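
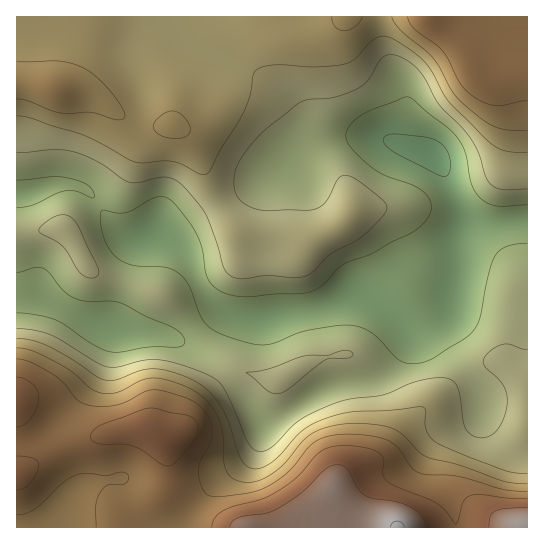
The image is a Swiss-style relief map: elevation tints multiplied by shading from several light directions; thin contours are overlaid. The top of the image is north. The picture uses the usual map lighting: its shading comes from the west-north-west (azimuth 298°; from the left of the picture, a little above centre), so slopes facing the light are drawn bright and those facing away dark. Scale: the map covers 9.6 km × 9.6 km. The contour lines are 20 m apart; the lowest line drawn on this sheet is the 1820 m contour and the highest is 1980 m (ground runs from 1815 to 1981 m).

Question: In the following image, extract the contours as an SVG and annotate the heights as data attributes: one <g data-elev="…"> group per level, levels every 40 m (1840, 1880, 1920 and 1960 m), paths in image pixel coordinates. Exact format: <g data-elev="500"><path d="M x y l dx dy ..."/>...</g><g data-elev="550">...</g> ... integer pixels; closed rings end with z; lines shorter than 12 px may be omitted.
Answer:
<g data-elev="1840"><path d="M17 272l18-5 8 1 7 6 13 16 10 7 13 4 25 0 11 2 24 13 29 13 8 6 2 7-2 3-5 2-27 0-30 5-10 0-18-7-38-25-18-5-20-2"/><path d="M527 243l-20 3-7 4-5 5-7 20-8 43-3 8-6 7-8 6-32 20-9 4-11 1-6-1-7-4-19-20-9-7-16-6-16-1-31 5-32 13-10 2-18-2-29-10-9-6-6-6-14-35-11-13-13-6-34-2-9-4-8-6-5-7-5-9-4-22 2-7 15 3 8 0 8-3 21-12 7-2 5 1 11 9 18 25 7 17 5 29 4 6 7 7 12 5 15 2 30-3 26 0 12-3 10-6 20-20 28-11 20-12 20-9 11-8 7-10 2-6 0-6-7-10-10-7-27-10-13-7-21-19-7-12 0-5 2-6 11-10 14-8 33-12 8 3 14 13 21 16 9 10 8 15 6 31 9 13 8 6 8 2 30-1"/><path d="M17 180l36-3 15 1 19 7 5 5 2 5-1 3-16-7-11 0-9 2-24 12-16 3"/></g><g data-elev="1880"><path d="M527 474l-13-1-11-3-35-13-31-14-6-5-4-7-2-8 1-13-2-3-3 0-31 3-39 2-26 7-14 6-9 6-22 24-10 9-11 4-8 0-6-3-5-8-12-36-8-16-11-14-14-10-21-9-20-3-13 1-26 10-10 0-8-3-23-16-25-15-16-6-16-2"/><path d="M17 116l13 2 53 17 51 27 9 1 19-2 11 0 10 4 16 9 6 1 5-4 11-22 22-36 7-18 3-20 3-5 7-3 11-2 40 2 31-3 10-5 19-20 5-2 6-1 16 7 22 18 9 10 17 31 41 41 15 8 22 2"/></g><g data-elev="1920"><path d="M17 515l9-2 9-4 27-26 13-8 12-2 19 3 13-4 7 1 3 5-3 5-4 2-15 0-8 9-3 12 0 21"/><path d="M527 491l-24-2-48-13-34-3-8-4-14-20-10-8-16-5-27-2-17 2-14 6-8 7-20 24-22 15-19 5-25 4-10-1-5-2-3-4-3-9-2-10 3-10 10-20 1-14-5-13-11-11-14-7-28-6-9 2-18 9-10 4-15 2-13-2-12-6-13-16-12-9-22-12-13-3"/><path d="M408 17l2 6 4 6 22 16 7 6 17 32 13 13 12 7 10 3 32-5"/></g><g data-elev="1960"><path d="M426 527l-2-6-3-6-11-8-15-6-24-3-8-4-6-7-10-18-4-3-5-1-7 1-5 3-24 23-23 16-13 5-28 5-6 4-2 5"/><path d="M527 508l-22 1-10 2-5 6-1 10"/></g>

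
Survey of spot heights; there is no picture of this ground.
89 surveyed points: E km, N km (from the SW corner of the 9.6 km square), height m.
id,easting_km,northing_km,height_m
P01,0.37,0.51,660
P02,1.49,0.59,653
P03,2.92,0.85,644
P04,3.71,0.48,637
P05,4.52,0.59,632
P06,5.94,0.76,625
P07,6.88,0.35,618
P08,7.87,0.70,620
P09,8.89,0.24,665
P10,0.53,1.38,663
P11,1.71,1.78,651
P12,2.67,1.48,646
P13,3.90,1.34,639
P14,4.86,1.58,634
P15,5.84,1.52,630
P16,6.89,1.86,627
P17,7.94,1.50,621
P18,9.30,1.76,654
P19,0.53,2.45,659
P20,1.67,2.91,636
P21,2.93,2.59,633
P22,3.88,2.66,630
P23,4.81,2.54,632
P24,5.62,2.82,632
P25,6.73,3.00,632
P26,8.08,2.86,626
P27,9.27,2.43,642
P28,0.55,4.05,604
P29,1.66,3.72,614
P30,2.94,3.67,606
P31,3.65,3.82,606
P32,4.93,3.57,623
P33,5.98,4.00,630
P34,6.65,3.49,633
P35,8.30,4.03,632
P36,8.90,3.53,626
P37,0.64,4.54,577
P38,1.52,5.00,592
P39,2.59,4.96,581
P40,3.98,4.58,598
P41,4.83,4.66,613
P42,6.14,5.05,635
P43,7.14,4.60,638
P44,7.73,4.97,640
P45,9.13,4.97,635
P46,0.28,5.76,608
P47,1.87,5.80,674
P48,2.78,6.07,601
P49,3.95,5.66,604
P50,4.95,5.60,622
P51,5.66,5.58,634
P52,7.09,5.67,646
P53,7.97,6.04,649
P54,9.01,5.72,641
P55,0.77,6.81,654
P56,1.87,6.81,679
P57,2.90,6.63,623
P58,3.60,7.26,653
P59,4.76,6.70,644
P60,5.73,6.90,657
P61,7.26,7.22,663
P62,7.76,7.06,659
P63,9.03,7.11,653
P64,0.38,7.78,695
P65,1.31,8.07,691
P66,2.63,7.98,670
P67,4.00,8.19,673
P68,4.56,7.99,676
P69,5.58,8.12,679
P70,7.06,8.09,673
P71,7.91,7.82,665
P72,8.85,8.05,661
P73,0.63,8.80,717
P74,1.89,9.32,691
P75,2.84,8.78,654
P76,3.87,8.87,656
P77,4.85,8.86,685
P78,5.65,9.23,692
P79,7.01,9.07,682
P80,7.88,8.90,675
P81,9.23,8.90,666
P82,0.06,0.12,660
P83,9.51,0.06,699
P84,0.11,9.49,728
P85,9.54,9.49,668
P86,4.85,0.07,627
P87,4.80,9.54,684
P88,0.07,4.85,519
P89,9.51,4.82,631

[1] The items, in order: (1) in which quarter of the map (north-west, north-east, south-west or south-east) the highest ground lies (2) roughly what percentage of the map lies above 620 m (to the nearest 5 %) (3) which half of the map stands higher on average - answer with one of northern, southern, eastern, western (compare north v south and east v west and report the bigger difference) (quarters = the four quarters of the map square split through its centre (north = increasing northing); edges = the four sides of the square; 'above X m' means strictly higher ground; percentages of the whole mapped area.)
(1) The highest ground is in the north-west quarter.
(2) Ground above 620 m makes up about 85 % of the sheet.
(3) The northern half stands higher on average than the southern half.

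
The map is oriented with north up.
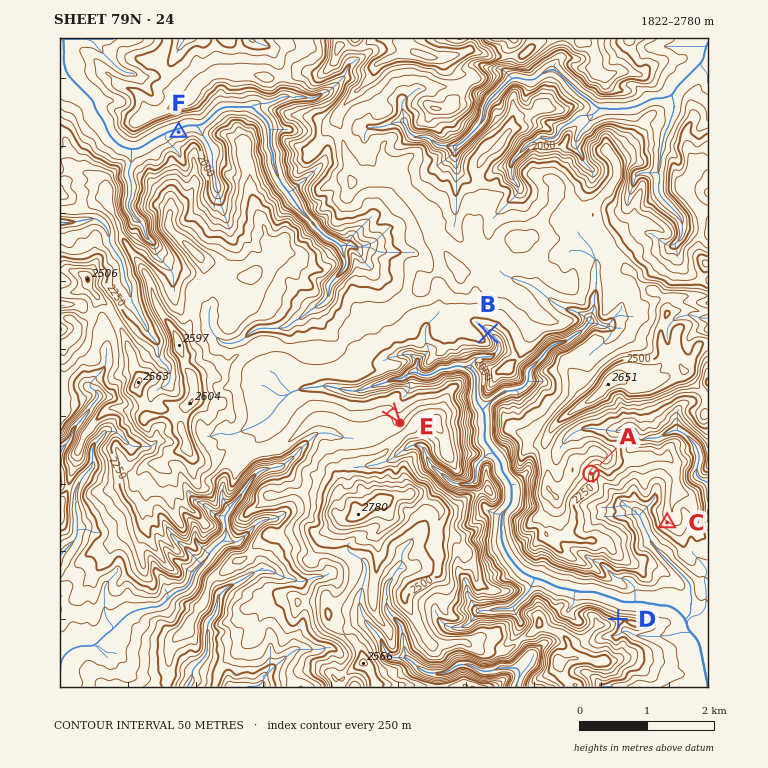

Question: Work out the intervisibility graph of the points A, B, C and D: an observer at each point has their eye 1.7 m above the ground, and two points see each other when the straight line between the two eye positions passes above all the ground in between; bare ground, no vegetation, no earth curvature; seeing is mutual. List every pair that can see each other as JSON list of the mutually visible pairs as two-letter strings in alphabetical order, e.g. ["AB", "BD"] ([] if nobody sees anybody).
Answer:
["AC", "CD"]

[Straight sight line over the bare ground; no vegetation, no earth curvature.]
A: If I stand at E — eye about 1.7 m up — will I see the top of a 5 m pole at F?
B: No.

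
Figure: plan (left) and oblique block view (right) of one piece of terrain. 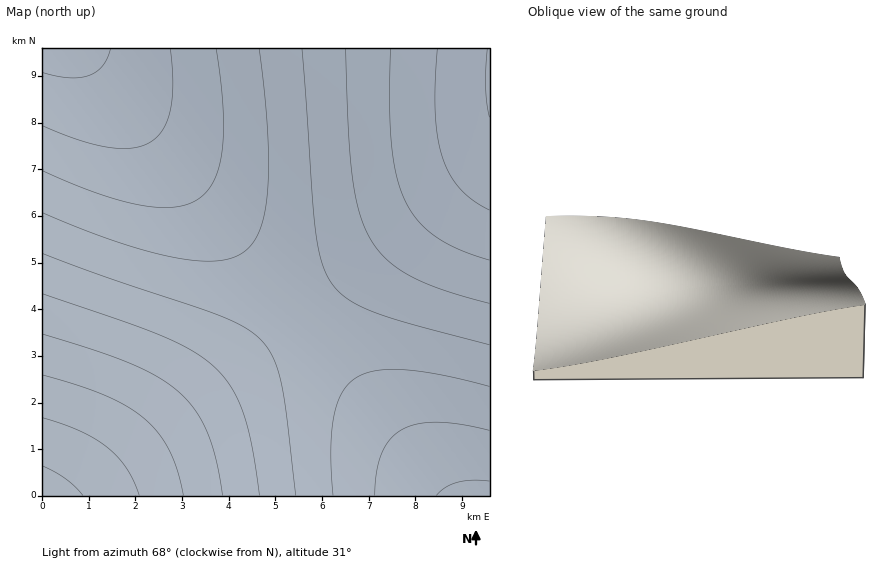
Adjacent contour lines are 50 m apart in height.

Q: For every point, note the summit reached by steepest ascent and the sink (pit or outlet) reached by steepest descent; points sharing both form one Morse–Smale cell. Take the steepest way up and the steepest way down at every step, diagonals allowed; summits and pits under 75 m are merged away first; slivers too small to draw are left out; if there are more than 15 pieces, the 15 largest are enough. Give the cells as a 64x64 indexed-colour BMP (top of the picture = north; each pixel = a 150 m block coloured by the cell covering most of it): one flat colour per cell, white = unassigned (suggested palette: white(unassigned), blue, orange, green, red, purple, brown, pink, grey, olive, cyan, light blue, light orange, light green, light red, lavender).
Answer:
<image width="64" height="64" href="data:image/bmp;base64,Qk12CAAAAAAAAHYAAAAoAAAAQAAAAEAAAAABAAQAAAAAAAAIAAATCwAAEwsAABAAAAAAAAAA////ALR3HwAOf/8ALKAsACgn1gC9Z5QAS1aMAMJ34wB/f38AIr28AM++FwDox64AeLv/AIrfmACWmP8A1bDFABEREURERERERERERERERERERERERERERERERERDMzMzERERFEREREREREREREREREREREREREREREREREMzMzMRERERREREREREREREREREREREREREREREREREMzMzMxERERERREREREREREREREREREREREREREREREMzMzMzEREREREUREREREREREREREREREREREREREREMzMzMzMRERERERFEREREREREREREREREREREREREREMzMzMzMxERERERERREREREREREREREREREREREREREMzMzMzMzEREREREREUREREREREREREREREREREREREQzMzMzMzMREREREREREUREREREREREREREREREREREQzMzMzMzMxERERERERERFEREREREREREREREREREREQzMzMzMzMzERERERERERERREREREREREREREREREREQzMzMzMzMzMREREREREREREUREREREREREREREREREQzMzMzMzMzMxEREREREREREREURERERERERERERERERDMzMzMzMzMzERERERERERERERFERERERERERERERERDMzMzMzMzMzMRERERERERERERERRERERERERERERERDMzMzMzMzMzMxEREREREREREREREURERERERERERERDMzMzMzMzMzMzERERERERERERERERFERERERERERERDMzMzMzMzMzMzMRERERERERERERERERFERERERERERDMzMzMzMzMzMzMxERERERERERERERERERREREREREREMzMzMzMzMzMzMzEREREREREREREREREREUREREREREMzMzMzMzMzMzMzMRERERERERERERERERERFEREREREMzMzMzMzMzMzMzMxERERERERERERERERERERFEREREMzMzMzMzMzMzMzMzERERERERERERERERERERERREREMzMzMzMzMzMzMzMzMREREREREREREREREREREREUREQzMzMzMzMzMzMzMzMxERERERERERERERERERERERFEQzMzMzMzMzMzMzMzMzERERERERERERERERERERERERQzMzMzMzMzMzMzMzMzMREREREREREREREREREREREREiMzMzMzMzMzMzMzMzMxEREREREREREREREREREREREiIjMzMzMzMzMzMzMzMzEREREREREREREREREREREREiIiIzMzMzMzMzMzMzMzMRERERERERERERERERERERESIiIiMzMzMzMzMzMzMzMxERERERERERERERERERERESIiIiIiMzMzMzMzMzMzMzERERERERERERERERERERESIiIiIiIjMzMzMzMzMzMzMRERERERERERERERERERESIiIiIiIiIzMzMzMzMzMzMxERERERERERERERERERESIiIiIiIiIiMzMzMzMzMzMzERERERERERERERERERERIiIiIiIiIiIjMzMzMzMzMzMRERERERERERERERERERIiIiIiIiIiIiIjMzMzMzMzMxERERERERERERERERERIiIiIiIiIiIiIiIzMzMzMzMzERERERERERERERERERIiIiIiIiIiIiIiIiMzMzMzMzMRERERERERERERERERIiIiIiIiIiIiIiIiIjMzMzMzMxERERERERERERERERIiIiIiIiIiIiIiIiIiIjMzMzMzEREREREREREREREREiIiIiIiIiIiIiIiIiIiIzMzMzMREREREREREREREREiIiIiIiIiIiIiIiIiIiIiMzMzMxEREREREREREREREiIiIiIiIiIiIiIiIiIiIiIjMzMzEREREREREREREREiIiIiIiIiIiIiIiIiIiIiIiIzMzMREREREREREREREiIiIiIiIiIiIiIiIiIiIiIiIiIzMxERERERERERERESIiIiIiIiIiIiIiIiIiIiIiIiIiMzERERERERERERESIiIiIiIiIiIiIiIiIiIiIiIiIiIjMRERERERERERESIiIiIiIiIiIiIiIiIiIiIiIiIiIiIxERERERERERESIiIiIiIiIiIiIiIiIiIiIiIiIiIiIiERERERERERESIiIiIiIiIiIiIiIiIiIiIiIiIiIiIiIRERERERERESIiIiIiIiIiIiIiIiIiIiIiIiIiIiIiIhERERERERERIiIiIiIiIiIiIiIiIiIiIiIiIiIiIiIiERERERERERIiIiIiIiIiIiIiIiIiIiIiIiIiIiIiIiIRERERERERIiIiIiIiIiIiIiIiIiIiIiIiIiIiIiIiIhERERERERIiIiIiIiIiIiIiIiIiIiIiIiIiIiIiIiIiERERERERIiIiIiIiIiIiIiIiIiIiIiIiIiIiIiIiIiIREREREREiIiIiIiIiIiIiIiIiIiIiIiIiIiIiIiIiIhEREREREiIiIiIiIiIiIiIiIiIiIiIiIiIiIiIiIiIiEREREREiIiIiIiIiIiIiIiIiIiIiIiIiIiIiIiIiIiIREREREiIiIiIiIiIiIiIiIiIiIiIiIiIiIiIiIiIiIhEREREiIiIiIiIiIiIiIiIiIiIiIiIiIiIiIiIiIiIiEREREiIiIiIiIiIiIiIiIiIiIiIiIiIiIiIiIiIiIiIRERESIiIiIiIiIiIiIiIiIiIiIiIiIiIiIiIiIiIiIhERESIiIiIiIiIiIiIiIiIiIiIiIiIiIiIiIiIiIiIi"/>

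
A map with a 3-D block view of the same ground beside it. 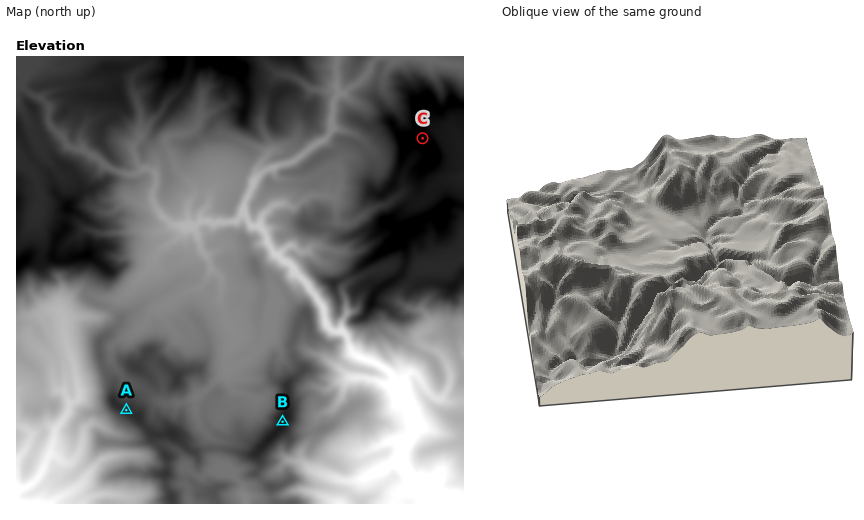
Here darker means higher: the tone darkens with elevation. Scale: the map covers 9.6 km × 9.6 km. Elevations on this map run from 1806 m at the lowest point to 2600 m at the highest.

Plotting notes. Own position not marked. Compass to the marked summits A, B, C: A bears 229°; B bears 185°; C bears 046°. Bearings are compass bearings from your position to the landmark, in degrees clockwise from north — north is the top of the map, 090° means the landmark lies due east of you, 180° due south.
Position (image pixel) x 297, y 261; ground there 2120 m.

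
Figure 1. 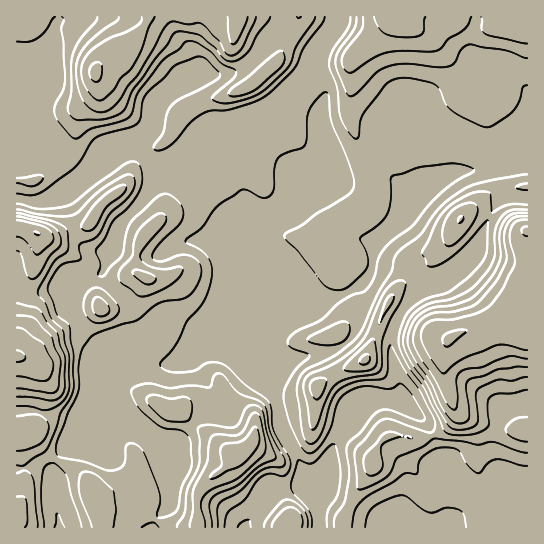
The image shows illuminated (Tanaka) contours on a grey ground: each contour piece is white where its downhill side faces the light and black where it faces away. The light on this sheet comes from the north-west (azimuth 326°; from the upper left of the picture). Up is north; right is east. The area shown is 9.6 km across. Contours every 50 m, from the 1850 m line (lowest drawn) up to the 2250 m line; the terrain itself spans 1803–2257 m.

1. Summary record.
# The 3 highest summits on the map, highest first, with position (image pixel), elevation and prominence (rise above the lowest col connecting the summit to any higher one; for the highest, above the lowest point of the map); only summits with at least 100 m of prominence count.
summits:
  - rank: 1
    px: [450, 338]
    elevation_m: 2256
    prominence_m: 337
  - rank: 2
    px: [95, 73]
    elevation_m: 2210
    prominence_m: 273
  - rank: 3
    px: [37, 233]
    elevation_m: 2201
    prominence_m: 130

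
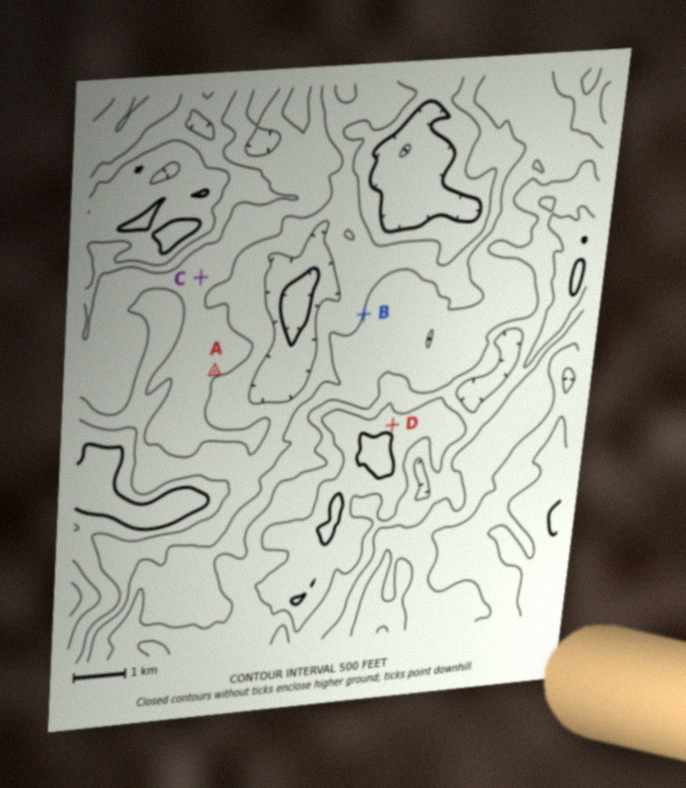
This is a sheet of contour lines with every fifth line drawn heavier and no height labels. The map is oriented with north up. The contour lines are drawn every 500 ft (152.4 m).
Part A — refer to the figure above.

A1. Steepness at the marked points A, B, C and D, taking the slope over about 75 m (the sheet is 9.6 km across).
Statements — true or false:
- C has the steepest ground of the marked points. false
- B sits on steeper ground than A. true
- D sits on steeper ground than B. false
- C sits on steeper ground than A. false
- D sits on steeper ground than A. true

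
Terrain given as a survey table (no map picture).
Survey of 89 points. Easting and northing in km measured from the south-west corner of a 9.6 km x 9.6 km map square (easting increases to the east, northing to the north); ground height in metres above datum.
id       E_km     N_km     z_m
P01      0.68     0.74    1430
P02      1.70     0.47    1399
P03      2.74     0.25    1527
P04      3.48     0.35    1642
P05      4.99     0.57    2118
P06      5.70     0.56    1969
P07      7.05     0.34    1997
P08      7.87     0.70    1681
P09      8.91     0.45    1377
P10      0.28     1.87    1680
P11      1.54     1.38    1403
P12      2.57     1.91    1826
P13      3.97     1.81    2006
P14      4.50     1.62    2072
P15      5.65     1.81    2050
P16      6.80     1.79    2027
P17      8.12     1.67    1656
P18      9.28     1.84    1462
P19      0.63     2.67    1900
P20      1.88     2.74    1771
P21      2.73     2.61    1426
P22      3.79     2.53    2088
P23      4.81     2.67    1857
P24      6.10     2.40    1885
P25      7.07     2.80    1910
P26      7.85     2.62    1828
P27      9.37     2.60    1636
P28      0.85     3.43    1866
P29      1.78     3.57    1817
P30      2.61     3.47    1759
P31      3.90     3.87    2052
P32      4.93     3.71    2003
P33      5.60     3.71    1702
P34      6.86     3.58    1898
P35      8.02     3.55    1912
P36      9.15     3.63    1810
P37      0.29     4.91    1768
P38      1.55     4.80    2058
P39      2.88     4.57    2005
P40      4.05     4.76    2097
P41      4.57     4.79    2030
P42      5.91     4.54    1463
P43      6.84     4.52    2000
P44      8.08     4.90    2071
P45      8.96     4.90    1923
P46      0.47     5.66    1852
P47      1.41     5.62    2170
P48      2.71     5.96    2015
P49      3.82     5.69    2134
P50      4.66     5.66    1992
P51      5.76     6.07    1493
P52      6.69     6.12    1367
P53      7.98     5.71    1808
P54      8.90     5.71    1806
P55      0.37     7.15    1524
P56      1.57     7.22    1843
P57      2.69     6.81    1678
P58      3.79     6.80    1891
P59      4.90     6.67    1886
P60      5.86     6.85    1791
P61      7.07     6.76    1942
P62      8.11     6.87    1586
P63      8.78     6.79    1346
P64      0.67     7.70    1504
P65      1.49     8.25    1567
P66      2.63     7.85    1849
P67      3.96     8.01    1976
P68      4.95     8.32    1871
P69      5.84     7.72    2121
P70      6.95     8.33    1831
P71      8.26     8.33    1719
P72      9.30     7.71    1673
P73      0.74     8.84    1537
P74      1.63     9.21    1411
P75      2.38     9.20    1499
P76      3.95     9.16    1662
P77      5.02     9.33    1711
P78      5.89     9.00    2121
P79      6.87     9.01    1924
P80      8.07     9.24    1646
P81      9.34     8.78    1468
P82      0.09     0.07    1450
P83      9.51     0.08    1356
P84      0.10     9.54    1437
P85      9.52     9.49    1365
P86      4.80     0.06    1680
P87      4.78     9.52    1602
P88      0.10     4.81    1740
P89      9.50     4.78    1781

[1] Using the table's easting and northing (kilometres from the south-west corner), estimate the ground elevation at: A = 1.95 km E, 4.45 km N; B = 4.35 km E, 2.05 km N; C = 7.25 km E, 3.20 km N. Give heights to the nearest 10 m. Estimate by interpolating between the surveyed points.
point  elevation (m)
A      1920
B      2050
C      1970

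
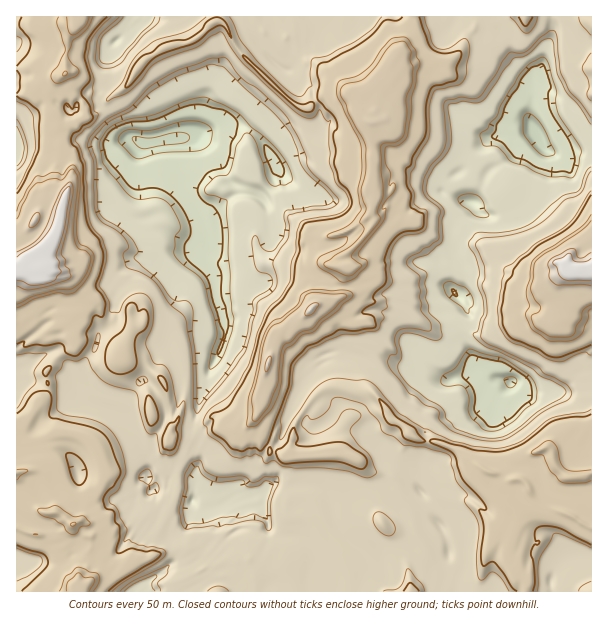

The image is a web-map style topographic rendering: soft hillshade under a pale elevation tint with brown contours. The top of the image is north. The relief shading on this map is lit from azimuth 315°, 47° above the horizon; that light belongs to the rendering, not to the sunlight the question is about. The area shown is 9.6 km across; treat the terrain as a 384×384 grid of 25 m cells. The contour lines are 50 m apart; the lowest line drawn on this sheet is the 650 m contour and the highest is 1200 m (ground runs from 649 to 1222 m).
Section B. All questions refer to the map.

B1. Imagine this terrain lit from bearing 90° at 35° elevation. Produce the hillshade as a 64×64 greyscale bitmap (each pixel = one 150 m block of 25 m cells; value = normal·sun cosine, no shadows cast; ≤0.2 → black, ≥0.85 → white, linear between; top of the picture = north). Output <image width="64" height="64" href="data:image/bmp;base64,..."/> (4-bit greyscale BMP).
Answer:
<image width="64" height="64" href="data:image/bmp;base64,Qk12CAAAAAAAAHYAAAAoAAAAQAAAAEAAAAABAAQAAAAAAAAIAAATCwAAEwsAABAAAAAAAAAAAAAAABEREQAiIiIAMzMzAERERABVVVUAZmZmAHd3dwCIiIgAmZmZAKqqqgC7u7sAzMzMAN3d3QDu7u4A////AEV4U2vd7blzSJmHmpmZmZmZmZmYiFa8mZiJmESd2Yh2ZEdzWcyszKVHiZmZmZmZmZmZmZmZd6qZmIiVNq7ZiIiHNHd5qZmsy4aImZmZmZmZmZiZmZiImZmYZoVYrcmImYhTeIiZmIm9yYmZmZmZmZmZiJmZmImZmYhkZ4m9yZmZRVeJiJm5eZvKmZmZmZmZmZmJmZmImZmZiGNoiazKmYh4iZmImb25mZmZmZmJmZmZmJmZmYiZmZmIY1iZq8yXQ4iZh5mZvcmZmZiJmYiZiJmImZmIeamZmYhzSJmrumRomZhlnKq9uZmbynd3d5lnmZmZmIeKqZmYiHNImZqXeIiYd4qaqd2pmZzqmIiHhTeZmZmJh5qZmZiIVGiJmYiJmZiImpmcy5mZnOqJmImUJ5mZmZmImZmZmIdVZ4iZiJmZmZmZma3amZiL7IiZmYUmmZmZmZmZmZmIh1RoiYmZmZmZmZmYisyqt2rtmJmIhzSJmZmZmZmZmIiFNoiYiZmImamZm7dovcyWeu2GeYWKZYmZmZiJmZmZiFNoiIiZl2iaqpmctmit24aJ3FR4iJiIiIiIdpupmZmIM3iZmZl2moiZmayWeb25mImqdoiJh1SJmId4zamZmYc0iZmZmGi6mZmZqoeKzLmXermIhmmHZ4mYmZvLmJmYdUeZh2d3ermZmZmZiJvMqYRM2ZhDeZq3epd4rKmYdnh5uph2VDV6qZmZiJmZq8uYhUzadEeJm9lrqIiqmIZGy6qruXYzMliZmZqYiZmrqZZYetljWIeb24qpiJqYVYvKvMq8tjIiJIiZiaq6mZmZhUu4y1NohHztiJmYiZdIy5nNq9yZciI1Z3clndqZmZmEW7m9YkVjO/63iZmZhnvJq8yc25mWM0NoiBON2pmZmYVqq76SUzI679h5mYiHq6rMqZzbmZhyR0NoZWvKmZiIh4ecvsQkISff6neJmYq6vbqpnNqal2NIU2iHWcqZhmiqdry+2DMwBc/7iIiZmZrcmryqqaulIkRGiIZZyphlaKuIu67pUiED3/yYiJmZrdqZq8uZmYQiNomZiGe6mGVorLqZrutjIADP/ZmImZm9ypmZzbiGMTRniZmZh2abhGi8ypm+3YMwAK7dyZiJmazbmImspVMkdTabuoiJhpy1WLzJmc7No0AAfMy8qZmZnOqImZmENWVFeIiaqYiInMdXm8qZzbzFMgBJvKq7mJmc2neqmGNWNYZFi8yZmImbyXZ5zJndrNUyAAaJvbmInNqpisuZcjM3U2ib3ZmZiZq7pmnNqsyt1DQQI0ec25msypm9yZmCIjdDeJnOqZmImZ3FWsy7u72zRiElMWvNysy6mc2pqnIRSGRYmb3MqYiZrddovNyZzZNHQzJCOJvcrMua3avJQBI3U2iZmXiZmbvNuYid2pndg1iFICVomKqs25rdzbQxMzczeImIZ5q7zf6pmb25mtxzWJgxJIiHipnNut27hmNENkJmZ4iZmb3N/sqrypmsymNYhjMkh1R82s27zKmYczY0MkNYmYmZzaz/3Mupm8uYY1h2VTN0R5vc3c3JmZhzSGMiI2mYV5rdrO/c25m9yphTWHdEQ2dVjcrdu8upmFNohjETSbdTSd7czsvcmb3JmWJYiWISaIdIy73JrMuXNHiJcyImmZc0z/zdvNqZrMqZY1iZhAFoeIasq8qa3Zhmd2Z4YxJXaHOP/9zMqZmry5lTaJmUAUiHZnvamb3tmZiIh1RnQRFWhV///amZmazKmFNomYQlVmVTSdyZzv2pqXeIhjV0EjaFTv/9mZmZvLmIU2mZh3ZnZCEo26vM3bu3V4mYY0YgBIY7//2ZqYm7qHZmeah4mIhjABjdre3KzJRYmZmGRDABaDj//ZzKiZmXRYmYmHiIhzEQKM2+/rmah4iZmZiGIABHd//9vbmZmZhUiXebt1ZzIjQnzd7uuZmZiJmZmIgwAWdl3/7cmZmZmIZlaK3GNDRSVjbd3t3JmImYiau5hREASIi//8mYiJmZmIM4vbQjNkN2Nt2t3duZmZmru5iFIgAXmd//yspmeIiIhDjdckM3Q2Y23JzbzamZm9ubpmYxABab7/7NyoiIh1RlN9s1Y1hDZjfLq9292aurub2TVTIAJpzu/+24iZmYY1dHplhDeEN0N5nNzc3avcqb3ENjRxEmmc3e25eKuphjWGVWhjWIU0JImc7O3dmb25zZJEN4ZDaZi+7LqZmZmGeIQ2h0NohTEniZvt7uyZnNvMZFJXZkR6p626u6mruYiHRHiFM1qUQkiZm+7u7Jma3Kl3M3QDV5mZzZmb25mrqGVoh0M2iHZDeJmb7e7LmKrdqYc0UhZ5mZvbl4rNuZmZd4h0M4uFRTSImZrd3ZiJzb3JlzEUZXiIms2oSMzLmZmYhkQ5yYU1VGeJmd26q7q9zNuXIDd2eGWc7qhUrKvKmZhjRJyohDaIZEiZ3amc25zc3ZUAV1Z4hozvxzFcyZq7l0NJypiFRoiHNInNuZzbmt28xQFmRGeHm+/YMSe7qZmYZJypiIh1RohTad2pmtyZvKqoInhzR4eL7+lzJFiruphYupiZmZh1RnQ43dyWm5mZi9oziIJHhnrv6oYjZneMx3q5mZmZmIhjR2ir3JiJmZmJzFSIhGiFOd/tqXNIh1aprJmZmZmZmYc0iJzbmImZmGi7l4dleHVHzt7aljSIdFnLmZmZmZmZmWRnjdqZiJmXR9yYhl"/>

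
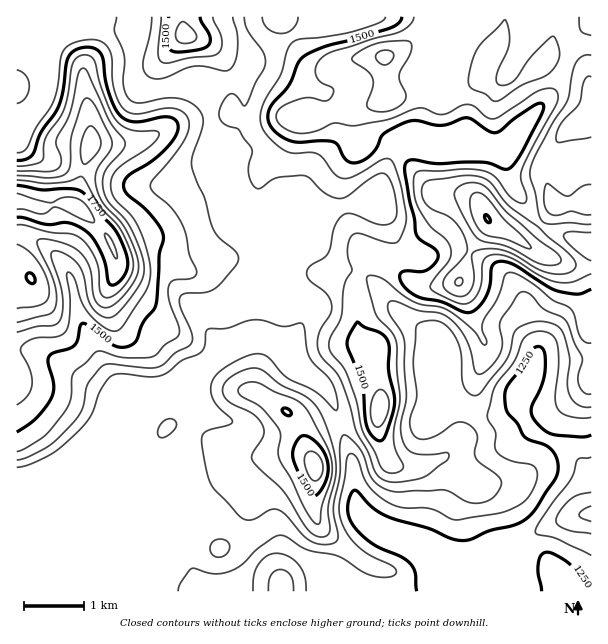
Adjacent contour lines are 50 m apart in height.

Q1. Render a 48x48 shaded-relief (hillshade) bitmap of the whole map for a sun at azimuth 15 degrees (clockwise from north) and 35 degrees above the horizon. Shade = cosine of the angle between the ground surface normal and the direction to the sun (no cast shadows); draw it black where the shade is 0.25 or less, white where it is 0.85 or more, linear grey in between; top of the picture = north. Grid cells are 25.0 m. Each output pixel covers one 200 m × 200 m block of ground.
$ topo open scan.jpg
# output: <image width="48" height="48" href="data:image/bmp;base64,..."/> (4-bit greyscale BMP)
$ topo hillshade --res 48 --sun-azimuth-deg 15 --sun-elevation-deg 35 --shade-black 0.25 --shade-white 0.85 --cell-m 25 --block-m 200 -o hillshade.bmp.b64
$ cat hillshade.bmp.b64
<image width="48" height="48" href="data:image/bmp;base64,Qk32BAAAAAAAAHYAAAAoAAAAMAAAADAAAAABAAQAAAAAAIAEAAATCwAAEwsAABAAAAAAAAAAAAAAABEREQAiIiIAMzMzAERERABVVVUAZmZmAHd3dwCIiIgAmZmZAKqqqgC7u7sAzMzMAN3d3QDu7u4A////AIiIiIiIiIiIiIiJqpiIdmeJmIiIiId5qoiIiIiIiIiHZniKupiHZnmqmIiIiIeJqoiIiIiIiIiGVniaunZmebu6iHd3iIiau4iIiIiIiIh3eHeJl0JHrMypdlZ3eIq8u4iIiIiIiId3mYd3YxJry6l2VVZmZnrMzIiIiIiIiId4iHdmUiaruXVUVVVVVWirvIiIiIiIiHd4h3dmQ1iqhkRFVWVEVVZ4iYiIiIiIiHiId2d1RFd4dDNEVVRFZmZmZYiIiIiIiIiYdmd2REVnYxI0RVV3h3dmZWeIiIiIh4mYZnd2RFZ4YhJFZmiqqZh3diRXiIiId4iHd4h2VXqYUjaJh4q7u6qZhzM1eIiId3d3eJiHZ7y3MVm7qZmaqqqpdlREV4iIh3d4mqmHec22EVm7uqmZmqqHVWZlVXiIiIiJqphlabymIliqqqqqqZhlVWZ2ZniIiamZh2REerumNGeIiaqZqYdlQ3d3d3eIiaqYZDNYvMyVRpiIiJh4mYh2Q3iIiHd3d4mHZWec7tp0SLqZiIZniIh2VImZh2ZURFeHiavN3KdDV6qpiHZlV4iHZpmZdmUhEkVnm7zMuXQkV5qZiHZlRoh3d5mHZmMSNFRGmru6mFM1Z5mZiHZmZnh2ZnZVZ2M1ZmVniJqoh2ZniaqYiGRoh2ZVQ0M0d0JXh2iZZnd3Z3iIm8yodjN5l1MzNDI1hiJXd5qoZmZmd4mYm8uVMgJohlMiRkNHhRJFaKuXd4d4iIh3mqhBAAFWd2QzV2V5lDM0aKhleJiIiGZoqoQQEAJXd2MiRnerlUU0aIZVd4iIh1V4qGNGdVZ4hjABNZrLdEVWiYZ4h3eIh3iIh2abqaqYYgACVqzIMzSKqYiZmIiIiJmId4mqmaqEEABYqruDIzWsuYmZmZiIiJmIiaqWVnhAADnMypYhIjjduZmZmZiIiIiIq7p1RWUgFr3KdTESIm3tuqqpmYiIiHiJu6l1VUMlndtkISNVRs/9uqqpmYiId3iJqZhTRERq3sc0Q4qprN7cu6qZiId3d3d3iIYzVmet7ZV5h+7u7cuqmZmZiId3d3ZVaIU1iZve2mWaqv/+y5h3d4iJiId3ZmZVRWRZzd7+yWaaq/7KiHVVVWeJmIiHZWVVREWM3e7tuYiIicp2Z2ZmVVaImHh2RERWZleruru6mZmHZoh3eJmph2Z4h3djIiRWd2eIiIiHeJmGVXmZiKzdy5iId3dSNEVVZlVmVWZUV4mYd3mpib3u3cyph4dleIh2VDI0REQ0RWiZmGiYeczdzNy5iIiJqqmIhkRVZlRFVEaJmHiHecy6mqqYiYiaqpiJmHiIiHVXdkRXh6mHabuph3eIiIiZmYd3d4mZiId4iGRXiLmHerqYdlVVZ4iIiIh2ZWeIiIiIiIdniaiHnMuYh0ISR4h3iaqqmJmIiIiIiImImoiJvdyoh1M0eIhmirzd3dyoiIiZiImZq4iIq7qYh2aJqpdVeaq83e25iIiZmIiYmoiIiZmIh3iruodVeIiavdy5iIiZmIiImg=="/>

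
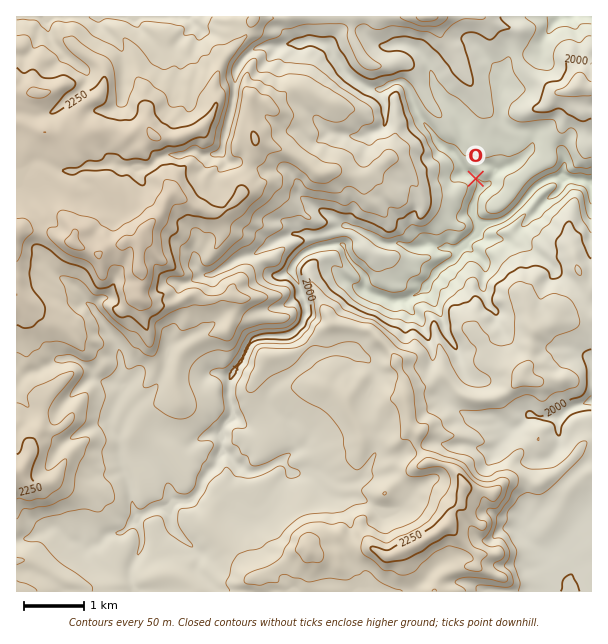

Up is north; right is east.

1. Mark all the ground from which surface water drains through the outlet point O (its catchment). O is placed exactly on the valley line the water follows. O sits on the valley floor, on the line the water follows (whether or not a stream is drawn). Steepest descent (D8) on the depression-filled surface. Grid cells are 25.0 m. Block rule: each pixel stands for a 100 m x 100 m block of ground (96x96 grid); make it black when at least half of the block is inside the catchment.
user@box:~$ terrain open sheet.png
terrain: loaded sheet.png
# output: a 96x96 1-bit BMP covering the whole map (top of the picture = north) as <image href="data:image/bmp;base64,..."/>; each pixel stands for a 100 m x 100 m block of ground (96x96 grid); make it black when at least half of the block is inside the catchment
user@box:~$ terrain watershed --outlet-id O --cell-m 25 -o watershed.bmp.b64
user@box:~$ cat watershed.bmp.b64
<image width="96" height="96" href="data:image/bmp;base64,Qk2+BAAAAAAAAD4AAAAoAAAAYAAAAGAAAAABAAEAAAAAAIAEAAATCwAAEwsAAAIAAAAAAAAA////AAAAAAAAAAAAAAAAAAAAAAAAAAAAAAAAAAAAAAAAAAAAAAAAAAAAAAAAAAAAAAAAAAAAAAAAAAAAAAAAAAAAAAAAAAAAAAAAAAAAAAAAAAAAAAAAAAAAAAAAAAAAAAAAAAAAAAAAAAAAAAAAAAAAAAAAAAAAAAAAAAAAAAAAAAAAAAAAAAAAAAAAAAAAAAAAAAAAAAAAAAAAAAAAAAAAAAAAAAAAAAAAAAAAAAAAAAAAAAAAAAAAAAAAAAAAAAAAAAAAAAAAAAAAAAAAAAAAAAAAAAAAAAAAAAAAAAAAAAAAAAAAAAAAAAAAAAAAAAAAAAAAAAAAAAAAAAAAAAAAAAAAAAAAAAAAAAAAAAAAAAAAAAAAAAAAAAAAAAAAAAAAAAAAAAAAAAAAAAAAAAAAAAAAAAAAAAAAAAAAAAAAAAAAAAAAAAAAAAAAAAAAAAAAAAAAAAAAAAAAAAAAAAAAAAAAAAAAAAAAAAAAAAAAAAAAAAAAAAAAAAAAAAAAAAAAAAAAAAAAAAAAAAAAAAAAAAAAAAAAAAAAAAAAAAAAAAAAAAAAAAAAAAAAAAAAAAAAAAAAAAAAAAAAAAAAAAAAAAAAAAAAAAAAAAAAAAAAAAAAAAAAAAAAAAAAAAAAAAAAAAAAAAAAAAAAAAAAAAAAAAAAAAAAAAAAAAAAAAAAAAAAAAAAAAAAAAAAAAAAAAAAAAAAAAAAAAAAAAAAAAAAAAAAAAAAAAAAAAAAAAAAAAAAAAAAAAAAAAAAAAAAAAAAAAAAAAAAAAAAAAAAAAAAAAAAAAAAAAAAAAAAAAAAAAAAAAAAAAAAAAAAAAAAAAAAAAAAAAAAAAAAAAAAAAAAAAAAAAAAAAAAAAAAAAAAAAAAAAAAAAAAAAAAAAAAAAAAAAAAAAAABAAAAAAAAAAAAAAAHwAAAAAAAAAAAAAA//AAAAAAAAAAAAAD//gAAAAAAAAAAAD///wAAAAAAAAAAAD///wAAAAAAAAAAAD///8AAAAAAAAAAAD///8BwAAAAAAAAAD///+H8AAAAAAAAAD///+P+AAAAAAAAAD//////AAAAB+AAAD//////AAAAB/gAAD//////AAAAD/wAAD//////gAB4D/4AAD//////gA/8H/4AAD//////gD/+P/wAAD//////wH////gAAD//////wf////gAAD//////3/////gAAD////////////wAAD//54H///////wAADAAAQB///////4AAAAAAAA///////4AAAAAAAAf//////8AAAAAAAAf//////8AAAAAAAAf//////4AAAAAAAAf//////4AAAAAAAAf//////wAAAAAAAAf//////wAAAAAAAAf//////gAAAAAAAAP//////gAAAAAAAAP//////AAAAAAAAAP//////AAAAAAAAAH/////+AAAAAAAAAD/////8AAAAAAAAAB/////8AAAAAAAAAA/////4AAAAAAAAAAf////4AAAAAAAAAAf////wAAAAAAAAAAP////wAAAA="/>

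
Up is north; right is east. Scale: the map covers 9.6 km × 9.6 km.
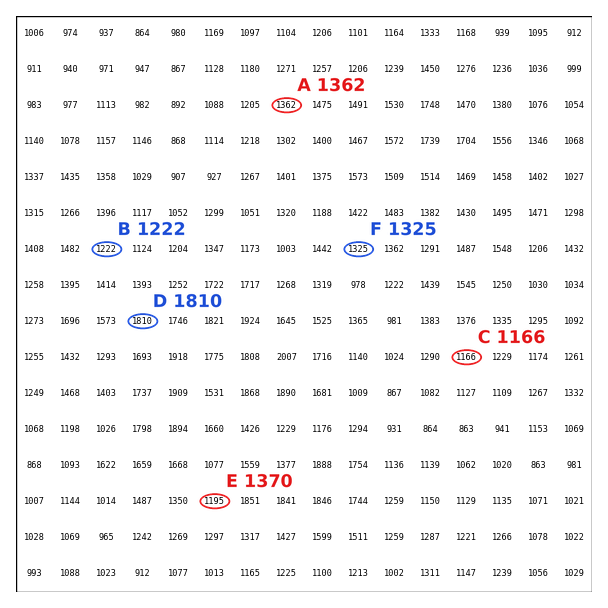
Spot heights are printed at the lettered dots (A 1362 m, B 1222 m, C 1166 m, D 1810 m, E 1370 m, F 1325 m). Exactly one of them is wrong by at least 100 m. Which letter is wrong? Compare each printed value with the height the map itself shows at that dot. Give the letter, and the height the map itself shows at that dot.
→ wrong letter E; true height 1195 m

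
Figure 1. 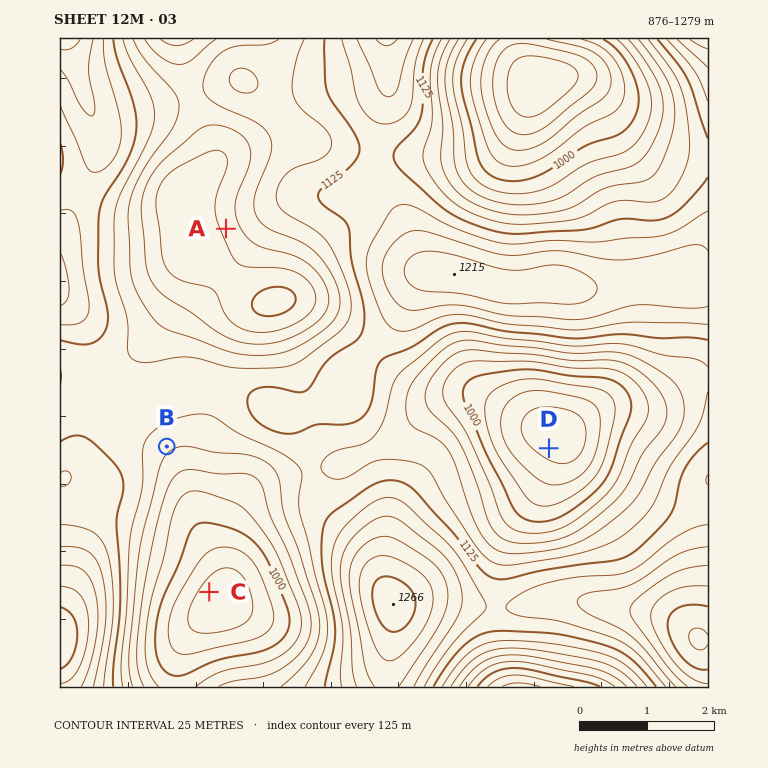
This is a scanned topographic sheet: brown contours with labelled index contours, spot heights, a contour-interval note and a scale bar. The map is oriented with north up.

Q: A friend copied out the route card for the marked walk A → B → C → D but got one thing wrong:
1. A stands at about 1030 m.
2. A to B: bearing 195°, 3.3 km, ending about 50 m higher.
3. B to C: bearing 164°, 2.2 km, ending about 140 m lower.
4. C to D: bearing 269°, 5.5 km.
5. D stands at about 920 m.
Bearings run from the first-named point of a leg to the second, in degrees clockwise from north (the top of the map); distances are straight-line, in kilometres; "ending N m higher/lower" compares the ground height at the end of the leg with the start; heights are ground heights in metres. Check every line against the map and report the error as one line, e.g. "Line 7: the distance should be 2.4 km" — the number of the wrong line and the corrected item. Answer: Line 4: the bearing should be 067°.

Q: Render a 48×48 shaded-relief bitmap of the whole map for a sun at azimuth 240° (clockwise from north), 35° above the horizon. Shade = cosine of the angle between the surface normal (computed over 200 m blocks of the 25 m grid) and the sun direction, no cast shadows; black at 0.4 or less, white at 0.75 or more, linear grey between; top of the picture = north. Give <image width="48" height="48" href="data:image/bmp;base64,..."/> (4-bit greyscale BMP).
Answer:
<image width="48" height="48" href="data:image/bmp;base64,Qk32BAAAAAAAAHYAAAAoAAAAMAAAADAAAAABAAQAAAAAAIAEAAATCwAAEwsAABAAAAAAAAAAAAAAABEREQAiIiIAMzMzAERERABVVVUAZmZmAHd3dwCIiIgAmZmZAKqqqgC7u7sAzMzMAN3d3QDu7u4A////AGUyESRnd2ZmeJq7uoZDNEaKzMzN3u/+3FQhESRXdmZneJq8uoZURFebzMzM3e7+y0MhASRWZmZniavMyodVRWibzMu8zd7tukMQACNWZmZ4mrzdy5dlVXiqu7u7zN3bmEMgACNFZneJq83u25dVVXiaqqq7u7y6h0QgACNFZ3iavN7u24ZVRWeJmZmpmaqYdlQhASRVZ4mrze7uyoZURFZ4iIiIeIiHZlQxATRVZ4q8ze7tuWVEM0Vnd3dmZnh3ZlUyEjRVZ5q83d3cp2VEMiNWZmZVZniHZlVCIjRVaJq83dzKl1RDIiNFVVVWZ3iHdmVDM0RWeJq8zMuph1RDIiI0RVZnd4iHdmZVRERWeZq8zLqZh1QzIiM0RWZ3iIiId3ZmVERXiZq7u6mIh1QzMzM0RWeIiIiIiHd2ZURXmZmruph4h1RERDMzRWeIiJmZmHd3ZURomZmqqod3d2VFVDMzRWeImZmamXdmZUVomZmqqYd3d2VVVDIjRWeJqqqqmWZmZVZ4mZmqqYd4d2ZmUyEjRWeKu6mZmWZmZmaJmZmqqYeIh2ZmQxEjVWeau6mZmXdnd3eImZqqmIiId2ZlQhI0VnirupmZmXd3d3eIiZqph4iIdmZUMyNFZ4mruqmaqYiId3eIiZmYd4iIZVVUQ0RWeJqruqqqqoiHd3d4iIiHZ4iHZVVURVZ3iaqqu7u6qYiHd3d3d3d2Z4iHZVVVVneImru6u8y6mZiHd3d3ZmZWZ4iHZmZlZ4maq8u6vMy6mZmHZndmVURVZ4iHd4d2aJq7vMu6u7upmZmHZmZlVERVZ3iIiJh2eavLvMuqqrqZmZh2VWZlVERWZ4iJmpmHirzLu7upmamZmYdVRVVVVVVmeImqu6mImry6qqqYiZmZmWVERFVVVmZniau8y7qZmrqpmZmIeImZmFREREVWZnd4mrzMy7qZmZiHiId3d4iIh0RERERWd4iJmrzcy6mYh3Zmd3ZmZ3iHdkRERERWeJmZq7zLupmHZlVVZmVVZnd3ZlVEREVniaqqqru6qZh2VERFVVRFZmZnZlVEREVnmqqqqqqpmYdlQzM0RERWZmZnd2VUREVomqqqqqmZmYdkMyM0RFVndmZneGZVREVomqqqmZmIiIZUMiI0RWZ3dmZ4iHdlREV4mZqpmYiIiHZDIiM0Vnd3dmZ4iIiGVEV4iZmpmHeIh2VDIiNFZ3h3ZmeJmZmXVEZ4iJqph3eIh2VUMzNFZ3h3ZniZmaqXVFZ3iJqph3iJh3ZUMyNFZ4h3Z4mZmrqWVFZneJqpiImamHdlMiI0Z4h3d4mqqrqGRFVniaqpmJmqqYdUIRI0Z4iHeJqru7l1RFVniaqZiZqqqYZCEBI0Z4iHeKu8zKllREVnmqmIiZmqqYUxABI0Z4iIirzMzJhkRERnmZh3iZmaqXUgASNFZ4mZq83d3JdUMzRXmYdniZmaqXQhEiNFeJqrzd3t3IZDMjRXiHZniZmqunUyIjRXiqu83u7u3HZCIiRXiHZniZqrunUyIzRoq7zN3u7u3A=="/>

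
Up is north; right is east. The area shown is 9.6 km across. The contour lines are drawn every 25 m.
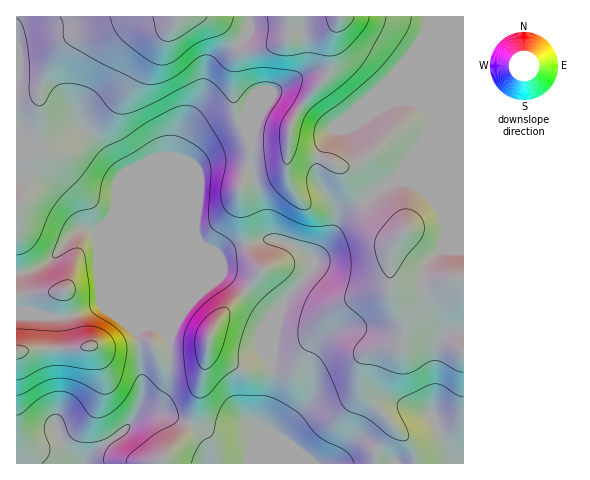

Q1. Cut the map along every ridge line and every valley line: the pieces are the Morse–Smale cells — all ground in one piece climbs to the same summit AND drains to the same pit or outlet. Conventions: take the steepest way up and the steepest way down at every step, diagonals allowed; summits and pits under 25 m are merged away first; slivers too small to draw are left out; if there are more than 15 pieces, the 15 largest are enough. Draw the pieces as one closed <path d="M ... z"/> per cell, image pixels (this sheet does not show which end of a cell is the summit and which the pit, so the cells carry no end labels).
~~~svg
<path d="M463 16l-35 1-2 92-13-8-13 0-70 27-42-27-15-6-12 17-9 24-6-7-3 1-28 14-20 18-23 56-1-52 10-33 21-35 8-29 35-31 4-13 0-8-232-1-1 257 13-1 17-9 32-33 7-2 11 6 27 64 28 28-14 6 5 43-2 32 22-16 7-17 1-38 2-7 14-22 20-20 13-31 8-6 33-10 18 0 21 8 13 12-4 14-25 30-8 17-2 7-1 26 0 13 1 1 14-1 7-3 42-56 15-8 34-12 4-5 1-15 0 22 14 30 0 13-6 11-29 8-8 12 0 13 5 13 26 34-3 9-13 18 0 12 87 1z"/><path d="M85 228l-10 4-29 31-17 9-13 2 1 190 68 0 14-16 21-14 10-10 11-21 1-28-5-43 14-6-28-28-27-64z"/><path d="M427 16l-177 0-1 9-4 13-35 31-8 29-21 35-10 33 0 51 24-55 20-18 28-14 3-1 6 7 9-24 12-17 15 6 42 27 70-27 13 0 13 8z"/><path d="M390 268l-1 15-4 5-34 12-15 8-42 56-7 3-14 2-3 23-10 35 6 8 12 29 98-1 0-12 13-18 3-9-26-34-5-13 0-13 8-12 29-8 6-11 0-13-14-30z"/><path d="M278 240l-28 2-21 7-10 7-13 31-20 20-14 22-2 7-1 38-7 17-7 7-11 5-6 6-2 8 7-3 19 0 27 10 13-41 6-37 7 10 28 14 9 1 21-3 0-40 2-7 8-17 21-25 8-14-1-7-5-5-14-8z"/><path d="M208 346l-6 37-12 41 11 6 8 11 0 22 68 1-11-29-6-8 10-35 3-23-30 1-28-14z"/><path d="M162 414l-19 0-6 2-17 18-21 14-13 15 75 1 1-5 19-19 8-13-2-4z"/><path d="M190 424l-9 16-19 19 0 5 47-1 0-22-8-11z"/>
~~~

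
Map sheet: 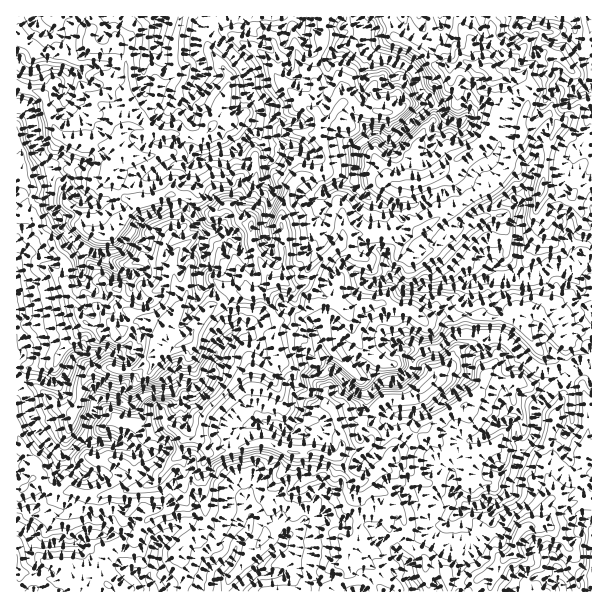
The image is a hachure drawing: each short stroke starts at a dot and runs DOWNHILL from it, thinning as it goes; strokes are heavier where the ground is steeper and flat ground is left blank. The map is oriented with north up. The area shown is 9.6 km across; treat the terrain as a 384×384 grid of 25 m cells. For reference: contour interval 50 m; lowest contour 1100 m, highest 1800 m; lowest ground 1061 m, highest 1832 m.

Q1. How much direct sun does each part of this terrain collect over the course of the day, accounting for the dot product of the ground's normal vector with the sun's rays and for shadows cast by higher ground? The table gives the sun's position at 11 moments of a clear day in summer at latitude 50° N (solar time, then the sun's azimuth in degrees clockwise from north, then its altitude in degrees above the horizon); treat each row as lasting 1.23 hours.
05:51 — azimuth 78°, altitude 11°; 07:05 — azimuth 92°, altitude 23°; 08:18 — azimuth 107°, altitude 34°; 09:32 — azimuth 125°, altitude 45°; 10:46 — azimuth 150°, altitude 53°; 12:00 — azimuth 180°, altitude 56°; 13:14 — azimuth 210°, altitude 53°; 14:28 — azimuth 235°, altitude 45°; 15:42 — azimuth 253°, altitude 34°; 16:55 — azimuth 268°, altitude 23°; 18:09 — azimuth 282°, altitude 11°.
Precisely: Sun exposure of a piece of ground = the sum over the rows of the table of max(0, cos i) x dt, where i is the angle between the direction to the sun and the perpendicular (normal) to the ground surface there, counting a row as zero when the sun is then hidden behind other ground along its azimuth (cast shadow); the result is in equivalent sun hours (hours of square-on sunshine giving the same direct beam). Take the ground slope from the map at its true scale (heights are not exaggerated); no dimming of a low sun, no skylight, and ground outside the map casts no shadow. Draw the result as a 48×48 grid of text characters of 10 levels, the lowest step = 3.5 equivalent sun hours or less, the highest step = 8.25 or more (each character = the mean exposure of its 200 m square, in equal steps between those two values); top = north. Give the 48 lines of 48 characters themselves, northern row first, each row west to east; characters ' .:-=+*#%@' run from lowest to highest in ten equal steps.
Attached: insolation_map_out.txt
**%%#***+****#%%#***=-++##%*+#%##+#+*+=***:.:-*#
#+*#%#%#*##*+#%###+=*===###*=+*#*##*#*=#=.:+*#+#
@#**#%%#%%%+*##*=#%*=#=+*%#=+*%%%##*+*+=+.*=:.=#
%@@@%@@@@##+##+##-#@#++*+#--:=*#%%*-===-====%#+%
+#+=##**##*+*##*%+:###=#*++==   :#%%%@%#=+=###**
-:-+=+%%##*##%%+=*==*%**#***=-+ ::#%%@%@@%%+#*%#
%%##+#*#%#*#%%+=+#+=#%%###**=*--: +#@%@@@%##-*= 
*##**#%##%#%%+=+*#-:+##%#*#%#****=.+%%%#%%#*:-.%
:*#**######++++*#%#*+**#%#%%%@@%+  .==*#%##+%-#*
=-*#*####%%#+*+#%@%#+*+=+%%@%*** .+. :=#%##%#%%*
=-*@%######%%%@@@@#:=##%@%##=   .+++=:+%%#%%%%%#
*-+@@@%%%%###%%%+=:=:==:+%#+ +: +#**+#@%#%@#%%##
#=+**+*#%@@@%**===:+.-===*#+.#*+*#**%@%%%%#+###%
%*==###%%%%#++++====.+=#%@%*-##*++*@%%%%%@*=##*#
@#=--%@@%#**++=+- :- :+%@#: .%@@@@@%%#%%%#+*##*%
#*-=-:*#%%%%%#*..:=   +**+*+--#@@%**#%@%*:+%@%%%
%*-=*++#*#+:..:*#%=.  =*#**#*+==+**#@%*++=-@**%%
@%+.+#**#=.::=-+%%%* -**#******##*%@%#@@@+*@@%*%
%@*.:#%%*.=*#+--==*#:-##**=#%%@%#@@%%@@@@+*@@##@
@%@*.:++::-+*+=-+=-%:=#*+-*@#+##%%%@@@@@%*#@@%%%
%#+#=   -+###*-:+*=**-#=+*%%@%*#@@@@@%%%%%%@@@@#
%%%** -  ==*#**.:*#+#+++=%*+%@#%%@@@@@@@%%%%**#+
%%#%*.#*--++%#+:#**+*%%+%###*+:-*#*++*+==:--++=#
#%%%++:+*:*#*##:=@@%%%%%%%#*=---  :-++=+==-++*##
##%%#-#=#*:-+#++%@@@@#+@@%%%%@@%#+=******#%#####
*##%%#+#=#%#*%=%@@%%#%####%@%@@@@@%%%%%%%@%@%%#*
%@%%%%%%%%%*%*#%@#-+###%###%%%%@%%%%**#%#%%#%%%%
%%##%#%#%*#%%%@##.=*##*##*##%#*+-##=.+*:.*%#*@%%
####-..  =+%%#%#:-#**%**#+#*#%*=*.  ==.-*=*%#%@@
%%%*:=+#+=%%%#%=+++###@%#*-*+*%#=.-+%-=**.:*#%%*
%==+=#%%%###%##=-+%%@%%#-  :##=. :#%#.=%%%*=##*=
+%- +#*#%#=  : .:%@%%@%#.=+.    -%@%..#%%%@%*-++
=#%*=*:  .--..::#@%%@@%-=#++=.%@@@#.=%%%#%#*:*=#
-+%%%+ =+.=#+.+#%%%%%@@=%%%*+#%*++-#@@%@#%*=**=#
=-#%%==%@@%%%+=##%#*+==*##%*#+*+##%%%@@*:=*=##-#
*:=%#:--*@%%%%%%####*+-=+*#*=**+#%@%%#*+#**-#=+#
%=.==-:-.-**=#%%#%%#%%%##**%%%+##%%%%%%@%*-=#*#%
##+:=@@@%**=*%#%#%%@##%@@@@%#+*%%#%%%%%%%+=####%
*%#=--**#*+#%#%@%##%##%#%%@%+#@@%%#%%%%#*=*#####
%@%##++**#%@@%%@##%##%#@%%%%@@%#%%@%#@@@*+##*#%#
@@%@@@@@@@@@@@%%%%%%%%@@%%%%@%%%#%#%#%#+-:+*#%%%
@##%%@@@%%##@@@%%%%%%@%%%%%@@@@%#%%%#-:===-+*#%@
%@@@@@@@@%#@@%*%%%%#%%@%#*+*%%@%%%%#*#%+*=+#%#%%
=#@@@#=+*#%%*+#%%%#+%%##%%%*##%@%######*=*%@@%**
*=---+#%@@@*+#%@@%+%@#+#%##%%%#%@#*###*+:**#%%%*
#*##**#%%@@*%@%%@#*@#*%%###%@%%**%#++*++%@%%#%@#
%*#%%%%##*%#%@%%#+%%+*#%#%%%%@%#*%%%*++%%@@%%#%#
@@%@%%%%##*#%%%%#%#-+*###+#@@%@%=*%%%%@%%@#+=*#*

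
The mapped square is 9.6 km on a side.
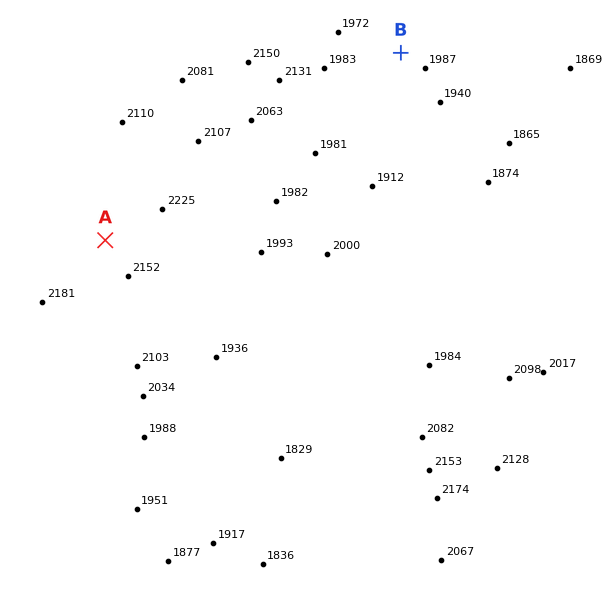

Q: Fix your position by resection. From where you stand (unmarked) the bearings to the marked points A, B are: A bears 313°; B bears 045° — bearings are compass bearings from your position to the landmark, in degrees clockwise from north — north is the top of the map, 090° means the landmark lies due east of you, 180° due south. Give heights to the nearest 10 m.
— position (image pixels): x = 161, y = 292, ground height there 2110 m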